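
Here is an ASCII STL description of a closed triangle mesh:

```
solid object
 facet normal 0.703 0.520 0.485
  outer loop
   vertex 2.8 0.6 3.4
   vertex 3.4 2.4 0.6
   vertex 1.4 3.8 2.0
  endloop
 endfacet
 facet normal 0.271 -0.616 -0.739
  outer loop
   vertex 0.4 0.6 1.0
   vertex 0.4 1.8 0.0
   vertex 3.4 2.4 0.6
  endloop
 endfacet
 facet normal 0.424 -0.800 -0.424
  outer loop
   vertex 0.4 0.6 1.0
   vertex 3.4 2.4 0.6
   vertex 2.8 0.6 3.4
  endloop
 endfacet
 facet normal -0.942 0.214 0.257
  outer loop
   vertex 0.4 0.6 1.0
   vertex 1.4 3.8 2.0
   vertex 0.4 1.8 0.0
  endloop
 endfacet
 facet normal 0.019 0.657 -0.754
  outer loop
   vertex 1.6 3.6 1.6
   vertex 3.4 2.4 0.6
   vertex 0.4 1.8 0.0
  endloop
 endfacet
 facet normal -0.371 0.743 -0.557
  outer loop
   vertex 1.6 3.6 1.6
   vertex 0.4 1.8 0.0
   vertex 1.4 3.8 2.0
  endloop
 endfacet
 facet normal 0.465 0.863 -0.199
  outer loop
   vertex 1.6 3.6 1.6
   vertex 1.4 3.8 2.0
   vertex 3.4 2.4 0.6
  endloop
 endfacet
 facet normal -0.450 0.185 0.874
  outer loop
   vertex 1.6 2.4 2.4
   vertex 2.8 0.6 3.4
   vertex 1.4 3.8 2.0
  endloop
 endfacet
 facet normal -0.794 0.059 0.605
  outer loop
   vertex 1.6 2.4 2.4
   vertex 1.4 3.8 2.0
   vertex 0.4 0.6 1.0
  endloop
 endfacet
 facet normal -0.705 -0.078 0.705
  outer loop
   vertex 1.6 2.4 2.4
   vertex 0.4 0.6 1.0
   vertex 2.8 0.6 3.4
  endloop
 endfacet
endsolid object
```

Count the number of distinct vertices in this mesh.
7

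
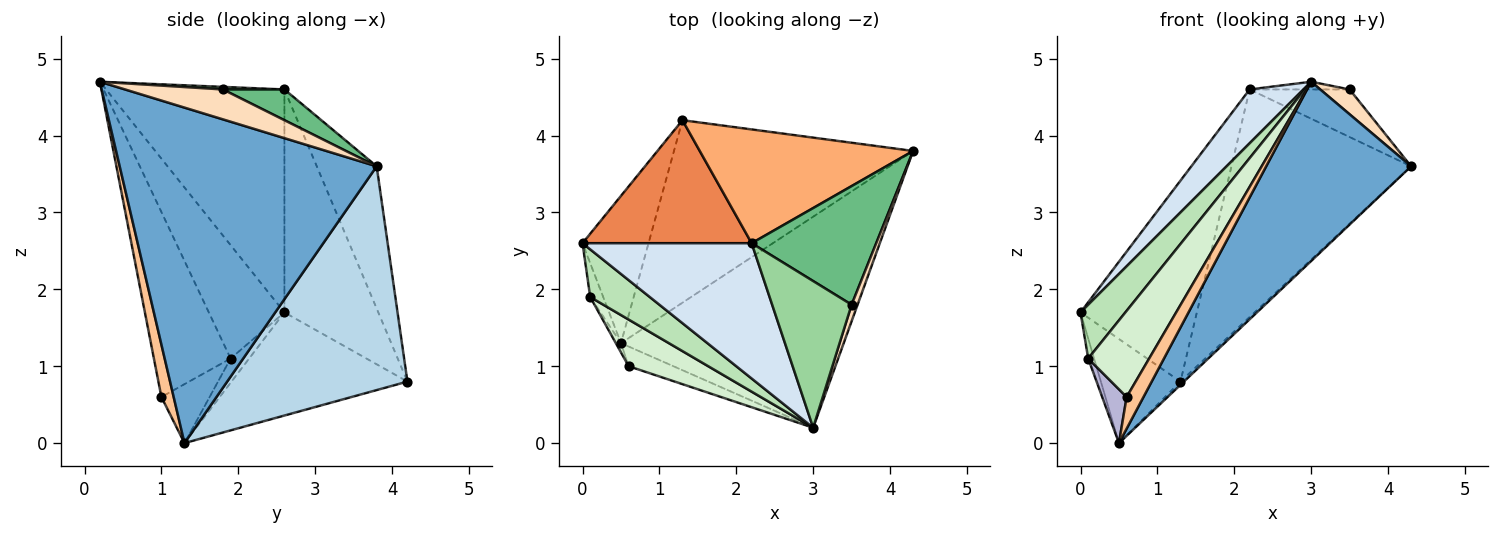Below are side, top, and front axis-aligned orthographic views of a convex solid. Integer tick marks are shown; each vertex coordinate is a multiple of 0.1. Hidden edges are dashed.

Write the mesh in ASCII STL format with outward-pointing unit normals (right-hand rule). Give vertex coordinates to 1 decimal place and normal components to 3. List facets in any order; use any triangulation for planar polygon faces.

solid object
 facet normal 0.754 -0.425 -0.501
  outer loop
   vertex 0.5 1.3 0.0
   vertex 4.3 3.8 3.6
   vertex 3.0 0.2 4.7
  endloop
 endfacet
 facet normal -0.787 0.356 -0.504
  outer loop
   vertex 1.3 4.2 0.8
   vertex 0.5 1.3 0.0
   vertex 0.0 2.6 1.7
  endloop
 endfacet
 facet normal 0.683 0.013 -0.730
  outer loop
   vertex 1.3 4.2 0.8
   vertex 4.3 3.8 3.6
   vertex 0.5 1.3 0.0
  endloop
 endfacet
 facet normal -0.775 -0.234 0.588
  outer loop
   vertex 2.2 2.6 4.6
   vertex 0.0 2.6 1.7
   vertex 3.0 0.2 4.7
  endloop
 endfacet
 facet normal -0.567 0.703 0.430
  outer loop
   vertex 2.2 2.6 4.6
   vertex 1.3 4.2 0.8
   vertex 0.0 2.6 1.7
  endloop
 endfacet
 facet normal -0.286 0.857 0.429
  outer loop
   vertex 2.2 2.6 4.6
   vertex 4.3 3.8 3.6
   vertex 1.3 4.2 0.8
  endloop
 endfacet
 facet normal 0.526 -0.722 -0.449
  outer loop
   vertex 0.6 1.0 0.6
   vertex 0.5 1.3 0.0
   vertex 3.0 0.2 4.7
  endloop
 endfacet
 facet normal 0.941 -0.282 0.188
  outer loop
   vertex 3.5 1.8 4.6
   vertex 3.0 0.2 4.7
   vertex 4.3 3.8 3.6
  endloop
 endfacet
 facet normal 0.223 0.363 0.905
  outer loop
   vertex 3.5 1.8 4.6
   vertex 4.3 3.8 3.6
   vertex 2.2 2.6 4.6
  endloop
 endfacet
 facet normal 0.032 0.052 0.998
  outer loop
   vertex 3.5 1.8 4.6
   vertex 2.2 2.6 4.6
   vertex 3.0 0.2 4.7
  endloop
 endfacet
 facet normal -0.784 -0.465 0.412
  outer loop
   vertex 0.1 1.9 1.1
   vertex 3.0 0.2 4.7
   vertex 0.0 2.6 1.7
  endloop
 endfacet
 facet normal -0.742 -0.590 0.319
  outer loop
   vertex 0.1 1.9 1.1
   vertex 0.6 1.0 0.6
   vertex 3.0 0.2 4.7
  endloop
 endfacet
 facet normal -0.849 0.269 -0.455
  outer loop
   vertex 0.1 1.9 1.1
   vertex 0.0 2.6 1.7
   vertex 0.5 1.3 0.0
  endloop
 endfacet
 facet normal -0.889 -0.451 -0.077
  outer loop
   vertex 0.1 1.9 1.1
   vertex 0.5 1.3 0.0
   vertex 0.6 1.0 0.6
  endloop
 endfacet
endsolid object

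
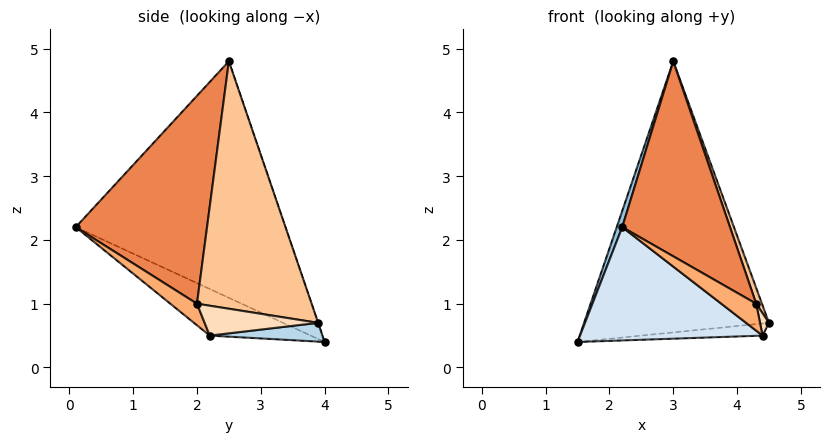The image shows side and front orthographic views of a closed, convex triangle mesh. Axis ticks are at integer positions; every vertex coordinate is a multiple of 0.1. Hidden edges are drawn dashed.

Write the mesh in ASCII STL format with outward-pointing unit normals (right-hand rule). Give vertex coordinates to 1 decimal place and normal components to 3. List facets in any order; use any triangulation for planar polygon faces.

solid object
 facet normal -0.001 0.946 0.323
  outer loop
   vertex 3.0 2.5 4.8
   vertex 4.5 3.9 0.7
   vertex 1.5 4.0 0.4
  endloop
 endfacet
 facet normal -0.949 -0.025 0.315
  outer loop
   vertex 3.0 2.5 4.8
   vertex 1.5 4.0 0.4
   vertex 2.2 0.1 2.2
  endloop
 endfacet
 facet normal 0.103 0.110 -0.989
  outer loop
   vertex 4.4 2.2 0.5
   vertex 1.5 4.0 0.4
   vertex 4.5 3.9 0.7
  endloop
 endfacet
 facet normal -0.245 -0.442 -0.863
  outer loop
   vertex 4.4 2.2 0.5
   vertex 2.2 0.1 2.2
   vertex 1.5 4.0 0.4
  endloop
 endfacet
 facet normal 0.730 -0.599 0.329
  outer loop
   vertex 4.3 2.0 1.0
   vertex 3.0 2.5 4.8
   vertex 2.2 0.1 2.2
  endloop
 endfacet
 facet normal 0.595 -0.780 -0.193
  outer loop
   vertex 4.3 2.0 1.0
   vertex 2.2 0.1 2.2
   vertex 4.4 2.2 0.5
  endloop
 endfacet
 facet normal 0.943 -0.047 0.329
  outer loop
   vertex 4.3 2.0 1.0
   vertex 4.5 3.9 0.7
   vertex 3.0 2.5 4.8
  endloop
 endfacet
 facet normal 0.983 -0.077 0.166
  outer loop
   vertex 4.3 2.0 1.0
   vertex 4.4 2.2 0.5
   vertex 4.5 3.9 0.7
  endloop
 endfacet
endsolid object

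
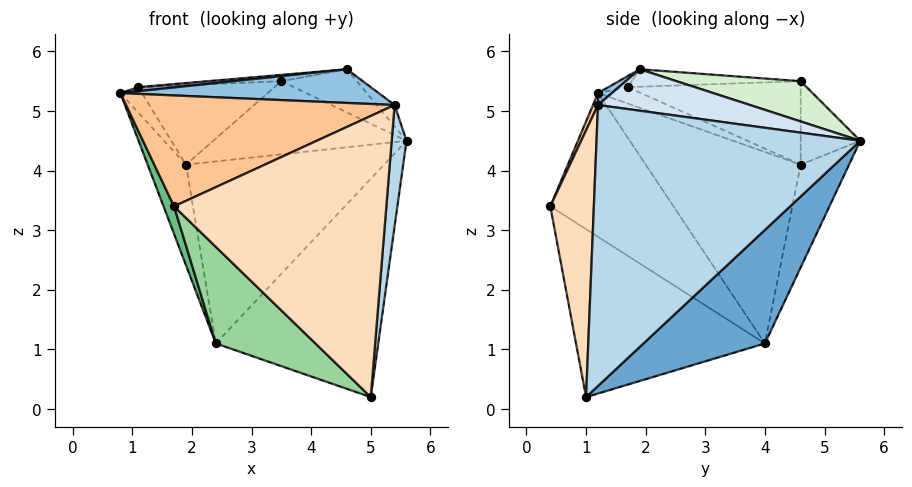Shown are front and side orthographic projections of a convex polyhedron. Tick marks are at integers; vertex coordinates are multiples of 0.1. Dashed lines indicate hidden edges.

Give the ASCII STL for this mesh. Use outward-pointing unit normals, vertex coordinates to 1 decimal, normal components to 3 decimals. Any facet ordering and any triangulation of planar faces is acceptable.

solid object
 facet normal 0.436 0.584 -0.685
  outer loop
   vertex 2.4 4.0 1.1
   vertex 5.6 5.6 4.5
   vertex 5.0 1.0 0.2
  endloop
 endfacet
 facet normal 0.034 -0.628 0.778
  outer loop
   vertex 5.4 1.2 5.1
   vertex 4.6 1.9 5.7
   vertex 0.8 1.2 5.3
  endloop
 endfacet
 facet normal 0.995 -0.056 -0.079
  outer loop
   vertex 5.4 1.2 5.1
   vertex 5.0 1.0 0.2
   vertex 5.6 5.6 4.5
  endloop
 endfacet
 facet normal 0.640 0.075 0.765
  outer loop
   vertex 5.4 1.2 5.1
   vertex 5.6 5.6 4.5
   vertex 4.6 1.9 5.7
  endloop
 endfacet
 facet normal -0.950 0.235 -0.205
  outer loop
   vertex 1.9 4.6 4.1
   vertex 2.4 4.0 1.1
   vertex 0.8 1.2 5.3
  endloop
 endfacet
 facet normal -0.231 0.946 -0.228
  outer loop
   vertex 1.9 4.6 4.1
   vertex 5.6 5.6 4.5
   vertex 2.4 4.0 1.1
  endloop
 endfacet
 facet normal 0.017 -0.919 0.395
  outer loop
   vertex 1.7 0.4 3.4
   vertex 5.4 1.2 5.1
   vertex 0.8 1.2 5.3
  endloop
 endfacet
 facet normal 0.201 -0.979 0.024
  outer loop
   vertex 1.7 0.4 3.4
   vertex 5.0 1.0 0.2
   vertex 5.4 1.2 5.1
  endloop
 endfacet
 facet normal -0.913 -0.078 -0.400
  outer loop
   vertex 1.7 0.4 3.4
   vertex 0.8 1.2 5.3
   vertex 2.4 4.0 1.1
  endloop
 endfacet
 facet normal -0.626 -0.330 -0.707
  outer loop
   vertex 1.7 0.4 3.4
   vertex 2.4 4.0 1.1
   vertex 5.0 1.0 0.2
  endloop
 endfacet
 facet normal -0.279 0.906 0.319
  outer loop
   vertex 3.5 4.6 5.5
   vertex 5.6 5.6 4.5
   vertex 1.9 4.6 4.1
  endloop
 endfacet
 facet normal 0.339 0.206 0.918
  outer loop
   vertex 3.5 4.6 5.5
   vertex 4.6 1.9 5.7
   vertex 5.6 5.6 4.5
  endloop
 endfacet
 facet normal -0.076 -0.152 0.986
  outer loop
   vertex 1.1 1.7 5.4
   vertex 0.8 1.2 5.3
   vertex 4.6 1.9 5.7
  endloop
 endfacet
 facet normal -0.087 0.038 0.995
  outer loop
   vertex 1.1 1.7 5.4
   vertex 4.6 1.9 5.7
   vertex 3.5 4.6 5.5
  endloop
 endfacet
 facet normal -0.816 0.408 0.408
  outer loop
   vertex 1.1 1.7 5.4
   vertex 1.9 4.6 4.1
   vertex 0.8 1.2 5.3
  endloop
 endfacet
 facet normal -0.584 0.461 0.668
  outer loop
   vertex 1.1 1.7 5.4
   vertex 3.5 4.6 5.5
   vertex 1.9 4.6 4.1
  endloop
 endfacet
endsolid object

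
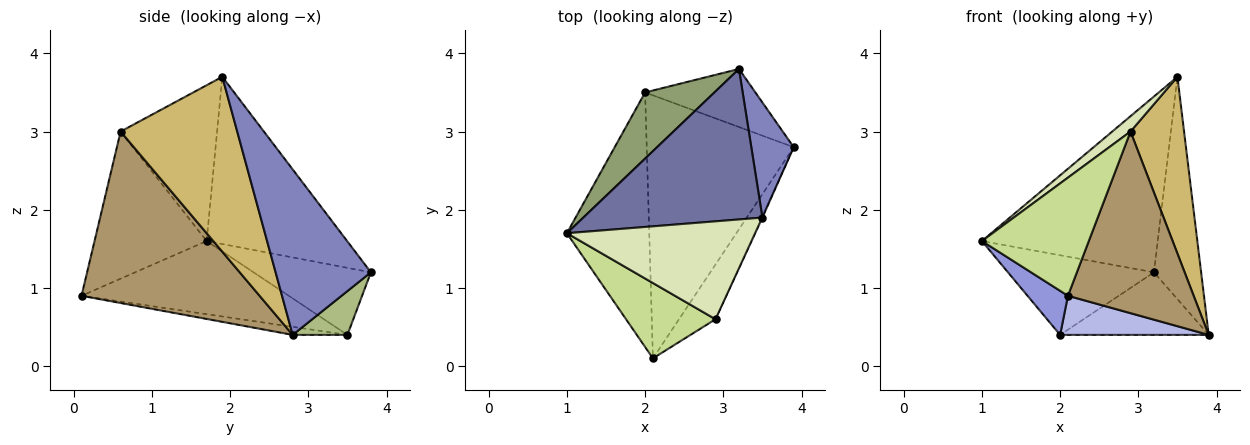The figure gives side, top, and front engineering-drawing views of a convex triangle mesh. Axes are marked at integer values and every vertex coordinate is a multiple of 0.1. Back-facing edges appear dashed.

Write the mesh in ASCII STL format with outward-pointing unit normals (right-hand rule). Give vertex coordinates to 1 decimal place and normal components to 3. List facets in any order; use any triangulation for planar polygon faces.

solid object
 facet normal -0.519 0.649 0.556
  outer loop
   vertex 3.2 3.8 1.2
   vertex 1.0 1.7 1.6
   vertex 3.5 1.9 3.7
  endloop
 endfacet
 facet normal 0.873 0.432 0.224
  outer loop
   vertex 3.2 3.8 1.2
   vertex 3.5 1.9 3.7
   vertex 3.9 2.8 0.4
  endloop
 endfacet
 facet normal -0.659 -0.128 -0.741
  outer loop
   vertex 2.0 3.5 0.4
   vertex 2.1 0.1 0.9
   vertex 1.0 1.7 1.6
  endloop
 endfacet
 facet normal -0.054 -0.147 -0.988
  outer loop
   vertex 2.0 3.5 0.4
   vertex 3.9 2.8 0.4
   vertex 2.1 0.1 0.9
  endloop
 endfacet
 facet normal -0.526 0.654 0.543
  outer loop
   vertex 2.0 3.5 0.4
   vertex 1.0 1.7 1.6
   vertex 3.2 3.8 1.2
  endloop
 endfacet
 facet normal 0.261 0.708 -0.657
  outer loop
   vertex 2.0 3.5 0.4
   vertex 3.2 3.8 1.2
   vertex 3.9 2.8 0.4
  endloop
 endfacet
 facet normal -0.662 -0.632 0.403
  outer loop
   vertex 2.9 0.6 3.0
   vertex 1.0 1.7 1.6
   vertex 2.1 0.1 0.9
  endloop
 endfacet
 facet normal -0.633 -0.120 0.765
  outer loop
   vertex 2.9 0.6 3.0
   vertex 3.5 1.9 3.7
   vertex 1.0 1.7 1.6
  endloop
 endfacet
 facet normal 0.805 -0.568 -0.171
  outer loop
   vertex 2.9 0.6 3.0
   vertex 2.1 0.1 0.9
   vertex 3.9 2.8 0.4
  endloop
 endfacet
 facet normal 0.909 -0.417 -0.004
  outer loop
   vertex 2.9 0.6 3.0
   vertex 3.9 2.8 0.4
   vertex 3.5 1.9 3.7
  endloop
 endfacet
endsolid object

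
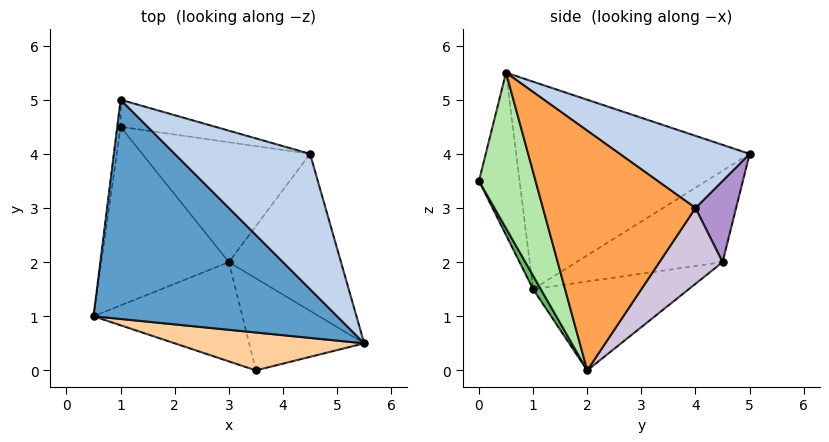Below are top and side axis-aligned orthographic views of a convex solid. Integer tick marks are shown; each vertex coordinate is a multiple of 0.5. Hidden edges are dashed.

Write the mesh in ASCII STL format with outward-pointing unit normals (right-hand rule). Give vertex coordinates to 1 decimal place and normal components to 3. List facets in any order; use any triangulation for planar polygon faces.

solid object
 facet normal -0.603 -0.367 0.708
  outer loop
   vertex 1.0 5.0 4.0
   vertex 0.5 1.0 1.5
   vertex 5.5 0.5 5.5
  endloop
 endfacet
 facet normal 0.374 0.607 0.701
  outer loop
   vertex 4.5 4.0 3.0
   vertex 1.0 5.0 4.0
   vertex 5.5 0.5 5.5
  endloop
 endfacet
 facet normal 0.905 -0.044 -0.423
  outer loop
   vertex 4.5 4.0 3.0
   vertex 5.5 0.5 5.5
   vertex 3.0 2.0 0.0
  endloop
 endfacet
 facet normal -0.597 -0.398 0.697
  outer loop
   vertex 3.5 0.0 3.5
   vertex 5.5 0.5 5.5
   vertex 0.5 1.0 1.5
  endloop
 endfacet
 facet normal 0.046 -0.865 -0.501
  outer loop
   vertex 3.5 0.0 3.5
   vertex 0.5 1.0 1.5
   vertex 3.0 2.0 0.0
  endloop
 endfacet
 facet normal 0.616 -0.643 -0.455
  outer loop
   vertex 3.5 0.0 3.5
   vertex 3.0 2.0 0.0
   vertex 5.5 0.5 5.5
  endloop
 endfacet
 facet normal -0.989 0.146 -0.037
  outer loop
   vertex 1.0 4.5 2.0
   vertex 0.5 1.0 1.5
   vertex 1.0 5.0 4.0
  endloop
 endfacet
 facet normal -0.561 0.195 -0.805
  outer loop
   vertex 1.0 4.5 2.0
   vertex 3.0 2.0 0.0
   vertex 0.5 1.0 1.5
  endloop
 endfacet
 facet normal 0.204 0.950 -0.237
  outer loop
   vertex 1.0 4.5 2.0
   vertex 1.0 5.0 4.0
   vertex 4.5 4.0 3.0
  endloop
 endfacet
 facet normal 0.283 0.727 -0.626
  outer loop
   vertex 1.0 4.5 2.0
   vertex 4.5 4.0 3.0
   vertex 3.0 2.0 0.0
  endloop
 endfacet
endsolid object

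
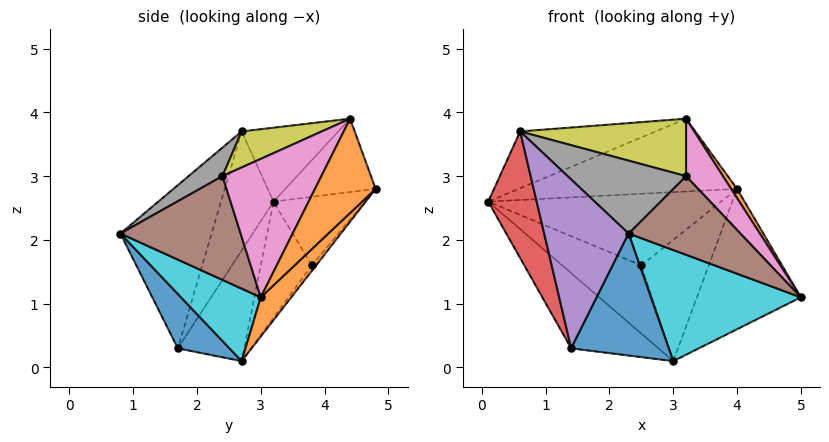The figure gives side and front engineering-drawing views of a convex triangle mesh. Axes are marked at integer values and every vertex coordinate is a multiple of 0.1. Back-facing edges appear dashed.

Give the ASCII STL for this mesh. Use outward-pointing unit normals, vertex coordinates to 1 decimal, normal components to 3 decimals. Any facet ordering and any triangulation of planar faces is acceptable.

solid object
 facet normal -0.381 0.923 0.058
  outer loop
   vertex 4.0 4.8 2.8
   vertex 0.1 3.2 2.6
   vertex 3.2 4.4 3.9
  endloop
 endfacet
 facet normal 0.820 -0.080 0.567
  outer loop
   vertex 4.0 4.8 2.8
   vertex 3.2 4.4 3.9
   vertex 5.0 3.0 1.1
  endloop
 endfacet
 facet normal -0.491 0.687 0.535
  outer loop
   vertex 0.6 2.7 3.7
   vertex 3.2 4.4 3.9
   vertex 0.1 3.2 2.6
  endloop
 endfacet
 facet normal -0.735 -0.677 0.026
  outer loop
   vertex 0.6 2.7 3.7
   vertex 0.1 3.2 2.6
   vertex 1.4 1.7 0.3
  endloop
 endfacet
 facet normal -0.733 -0.679 0.027
  outer loop
   vertex 0.6 2.7 3.7
   vertex 1.4 1.7 0.3
   vertex 2.3 0.8 2.1
  endloop
 endfacet
 facet normal 0.660 -0.614 0.432
  outer loop
   vertex 3.2 2.4 3.0
   vertex 2.3 0.8 2.1
   vertex 5.0 3.0 1.1
  endloop
 endfacet
 facet normal 0.740 -0.276 0.614
  outer loop
   vertex 3.2 2.4 3.0
   vertex 5.0 3.0 1.1
   vertex 3.2 4.4 3.9
  endloop
 endfacet
 facet normal 0.157 -0.550 0.820
  outer loop
   vertex 3.2 2.4 3.0
   vertex 0.6 2.7 3.7
   vertex 2.3 0.8 2.1
  endloop
 endfacet
 facet normal 0.194 -0.403 0.895
  outer loop
   vertex 3.2 2.4 3.0
   vertex 3.2 4.4 3.9
   vertex 0.6 2.7 3.7
  endloop
 endfacet
 facet normal 0.389 -0.732 -0.559
  outer loop
   vertex 3.0 2.7 0.1
   vertex 5.0 3.0 1.1
   vertex 2.3 0.8 2.1
  endloop
 endfacet
 facet normal 0.388 -0.732 -0.560
  outer loop
   vertex 3.0 2.7 0.1
   vertex 2.3 0.8 2.1
   vertex 1.4 1.7 0.3
  endloop
 endfacet
 facet normal 0.214 0.731 -0.648
  outer loop
   vertex 3.0 2.7 0.1
   vertex 4.0 4.8 2.8
   vertex 5.0 3.0 1.1
  endloop
 endfacet
 facet normal -0.459 0.603 -0.653
  outer loop
   vertex 3.0 2.7 0.1
   vertex 1.4 1.7 0.3
   vertex 0.1 3.2 2.6
  endloop
 endfacet
 facet normal -0.348 0.887 -0.304
  outer loop
   vertex 2.5 3.8 1.6
   vertex 0.1 3.2 2.6
   vertex 4.0 4.8 2.8
  endloop
 endfacet
 facet normal -0.424 0.657 -0.623
  outer loop
   vertex 2.5 3.8 1.6
   vertex 3.0 2.7 0.1
   vertex 0.1 3.2 2.6
  endloop
 endfacet
 facet normal -0.050 0.797 -0.601
  outer loop
   vertex 2.5 3.8 1.6
   vertex 4.0 4.8 2.8
   vertex 3.0 2.7 0.1
  endloop
 endfacet
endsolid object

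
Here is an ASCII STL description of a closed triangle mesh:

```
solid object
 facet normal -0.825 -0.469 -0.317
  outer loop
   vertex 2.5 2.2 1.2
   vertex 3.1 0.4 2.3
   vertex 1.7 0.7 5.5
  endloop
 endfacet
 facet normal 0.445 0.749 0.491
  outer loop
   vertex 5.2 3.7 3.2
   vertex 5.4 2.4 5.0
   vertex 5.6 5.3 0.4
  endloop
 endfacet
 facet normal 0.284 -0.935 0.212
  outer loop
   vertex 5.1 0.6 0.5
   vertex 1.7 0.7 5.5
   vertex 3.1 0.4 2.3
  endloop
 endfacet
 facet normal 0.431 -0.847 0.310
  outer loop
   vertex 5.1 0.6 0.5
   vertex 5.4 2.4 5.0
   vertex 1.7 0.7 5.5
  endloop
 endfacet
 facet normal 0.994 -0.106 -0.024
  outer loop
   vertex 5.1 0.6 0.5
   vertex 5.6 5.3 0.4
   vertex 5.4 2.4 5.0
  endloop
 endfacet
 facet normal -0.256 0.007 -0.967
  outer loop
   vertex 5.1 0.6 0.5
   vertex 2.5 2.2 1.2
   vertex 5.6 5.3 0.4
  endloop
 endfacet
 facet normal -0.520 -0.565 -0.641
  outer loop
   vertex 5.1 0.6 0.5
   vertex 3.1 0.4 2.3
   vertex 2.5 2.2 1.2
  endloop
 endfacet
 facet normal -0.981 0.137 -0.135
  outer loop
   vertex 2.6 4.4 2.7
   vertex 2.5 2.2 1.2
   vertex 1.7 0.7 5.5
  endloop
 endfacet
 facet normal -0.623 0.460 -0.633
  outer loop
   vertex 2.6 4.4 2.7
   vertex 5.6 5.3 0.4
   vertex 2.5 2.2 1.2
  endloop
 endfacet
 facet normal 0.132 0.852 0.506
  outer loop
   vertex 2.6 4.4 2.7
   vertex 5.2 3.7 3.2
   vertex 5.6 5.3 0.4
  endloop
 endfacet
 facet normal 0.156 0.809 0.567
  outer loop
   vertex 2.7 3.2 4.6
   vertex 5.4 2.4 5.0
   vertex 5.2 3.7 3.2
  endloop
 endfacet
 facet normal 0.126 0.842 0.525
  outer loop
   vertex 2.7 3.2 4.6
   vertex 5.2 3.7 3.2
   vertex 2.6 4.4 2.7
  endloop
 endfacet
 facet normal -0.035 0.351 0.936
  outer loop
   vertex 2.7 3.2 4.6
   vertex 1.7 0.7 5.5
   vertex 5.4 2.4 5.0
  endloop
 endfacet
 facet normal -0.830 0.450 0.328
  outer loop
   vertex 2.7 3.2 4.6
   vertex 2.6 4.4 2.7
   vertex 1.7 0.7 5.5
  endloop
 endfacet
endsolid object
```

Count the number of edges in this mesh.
21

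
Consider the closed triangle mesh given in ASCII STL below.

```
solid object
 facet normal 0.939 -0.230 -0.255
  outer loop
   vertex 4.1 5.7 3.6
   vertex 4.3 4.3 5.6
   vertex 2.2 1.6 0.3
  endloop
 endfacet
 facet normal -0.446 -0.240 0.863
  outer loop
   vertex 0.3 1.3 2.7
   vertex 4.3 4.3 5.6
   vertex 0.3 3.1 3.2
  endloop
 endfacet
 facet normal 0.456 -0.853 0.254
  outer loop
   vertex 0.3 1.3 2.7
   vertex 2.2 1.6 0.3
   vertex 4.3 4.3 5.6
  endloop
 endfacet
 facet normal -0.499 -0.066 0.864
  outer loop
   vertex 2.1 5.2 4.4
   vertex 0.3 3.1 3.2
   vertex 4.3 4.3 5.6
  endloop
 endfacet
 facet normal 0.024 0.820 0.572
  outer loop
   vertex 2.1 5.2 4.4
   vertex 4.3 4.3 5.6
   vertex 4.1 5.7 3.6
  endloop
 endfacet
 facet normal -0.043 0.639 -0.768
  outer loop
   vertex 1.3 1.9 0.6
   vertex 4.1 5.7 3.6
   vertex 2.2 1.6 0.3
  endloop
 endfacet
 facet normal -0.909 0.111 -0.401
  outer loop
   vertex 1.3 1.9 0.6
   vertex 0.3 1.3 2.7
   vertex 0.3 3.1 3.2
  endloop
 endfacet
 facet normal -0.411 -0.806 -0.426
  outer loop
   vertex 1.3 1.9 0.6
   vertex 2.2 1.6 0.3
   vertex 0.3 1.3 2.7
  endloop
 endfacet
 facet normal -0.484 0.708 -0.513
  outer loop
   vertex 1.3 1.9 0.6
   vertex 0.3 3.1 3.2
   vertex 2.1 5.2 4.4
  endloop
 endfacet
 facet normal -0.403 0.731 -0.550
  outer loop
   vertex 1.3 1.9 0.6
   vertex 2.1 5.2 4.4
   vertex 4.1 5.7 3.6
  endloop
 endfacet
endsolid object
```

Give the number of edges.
15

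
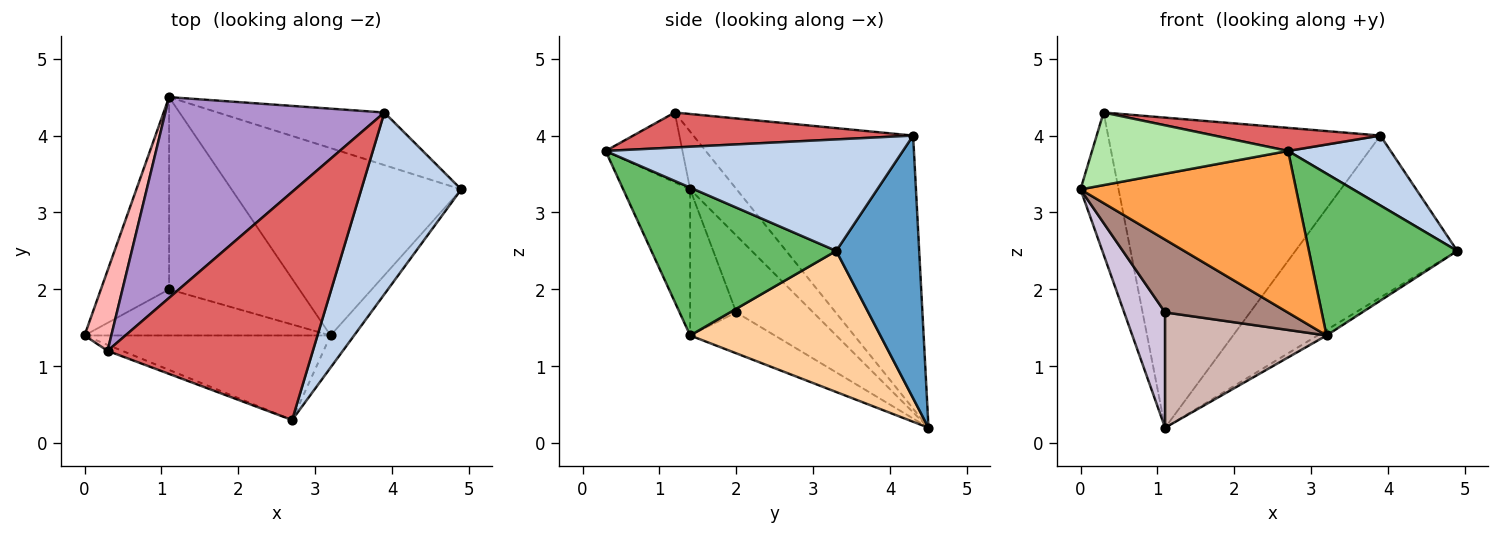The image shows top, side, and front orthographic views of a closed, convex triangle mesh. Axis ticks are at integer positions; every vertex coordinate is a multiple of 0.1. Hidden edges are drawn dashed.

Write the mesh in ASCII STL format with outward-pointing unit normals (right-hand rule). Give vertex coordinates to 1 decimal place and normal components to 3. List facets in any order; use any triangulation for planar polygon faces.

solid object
 facet normal 0.438 0.855 -0.278
  outer loop
   vertex 3.9 4.3 4.0
   vertex 4.9 3.3 2.5
   vertex 1.1 4.5 0.2
  endloop
 endfacet
 facet normal 0.721 -0.249 0.647
  outer loop
   vertex 3.9 4.3 4.0
   vertex 2.7 0.3 3.8
   vertex 4.9 3.3 2.5
  endloop
 endfacet
 facet normal -0.265 -0.854 -0.447
  outer loop
   vertex 3.2 1.4 1.4
   vertex 2.7 0.3 3.8
   vertex 0.0 1.4 3.3
  endloop
 endfacet
 facet normal 0.523 0.025 -0.852
  outer loop
   vertex 3.2 1.4 1.4
   vertex 1.1 4.5 0.2
   vertex 4.9 3.3 2.5
  endloop
 endfacet
 facet normal 0.774 -0.621 -0.123
  outer loop
   vertex 3.2 1.4 1.4
   vertex 4.9 3.3 2.5
   vertex 2.7 0.3 3.8
  endloop
 endfacet
 facet normal -0.364 -0.928 -0.076
  outer loop
   vertex 0.3 1.2 4.3
   vertex 0.0 1.4 3.3
   vertex 2.7 0.3 3.8
  endloop
 endfacet
 facet normal 0.167 -0.099 0.981
  outer loop
   vertex 0.3 1.2 4.3
   vertex 2.7 0.3 3.8
   vertex 3.9 4.3 4.0
  endloop
 endfacet
 facet normal -0.728 0.596 0.338
  outer loop
   vertex 0.3 1.2 4.3
   vertex 1.1 4.5 0.2
   vertex 0.0 1.4 3.3
  endloop
 endfacet
 facet normal -0.561 0.695 0.450
  outer loop
   vertex 0.3 1.2 4.3
   vertex 3.9 4.3 4.0
   vertex 1.1 4.5 0.2
  endloop
 endfacet
 facet normal -0.695 -0.370 -0.617
  outer loop
   vertex 1.1 2.0 1.7
   vertex 0.0 1.4 3.3
   vertex 1.1 4.5 0.2
  endloop
 endfacet
 facet normal -0.303 -0.805 -0.510
  outer loop
   vertex 1.1 2.0 1.7
   vertex 3.2 1.4 1.4
   vertex 0.0 1.4 3.3
  endloop
 endfacet
 facet normal -0.260 -0.497 -0.828
  outer loop
   vertex 1.1 2.0 1.7
   vertex 1.1 4.5 0.2
   vertex 3.2 1.4 1.4
  endloop
 endfacet
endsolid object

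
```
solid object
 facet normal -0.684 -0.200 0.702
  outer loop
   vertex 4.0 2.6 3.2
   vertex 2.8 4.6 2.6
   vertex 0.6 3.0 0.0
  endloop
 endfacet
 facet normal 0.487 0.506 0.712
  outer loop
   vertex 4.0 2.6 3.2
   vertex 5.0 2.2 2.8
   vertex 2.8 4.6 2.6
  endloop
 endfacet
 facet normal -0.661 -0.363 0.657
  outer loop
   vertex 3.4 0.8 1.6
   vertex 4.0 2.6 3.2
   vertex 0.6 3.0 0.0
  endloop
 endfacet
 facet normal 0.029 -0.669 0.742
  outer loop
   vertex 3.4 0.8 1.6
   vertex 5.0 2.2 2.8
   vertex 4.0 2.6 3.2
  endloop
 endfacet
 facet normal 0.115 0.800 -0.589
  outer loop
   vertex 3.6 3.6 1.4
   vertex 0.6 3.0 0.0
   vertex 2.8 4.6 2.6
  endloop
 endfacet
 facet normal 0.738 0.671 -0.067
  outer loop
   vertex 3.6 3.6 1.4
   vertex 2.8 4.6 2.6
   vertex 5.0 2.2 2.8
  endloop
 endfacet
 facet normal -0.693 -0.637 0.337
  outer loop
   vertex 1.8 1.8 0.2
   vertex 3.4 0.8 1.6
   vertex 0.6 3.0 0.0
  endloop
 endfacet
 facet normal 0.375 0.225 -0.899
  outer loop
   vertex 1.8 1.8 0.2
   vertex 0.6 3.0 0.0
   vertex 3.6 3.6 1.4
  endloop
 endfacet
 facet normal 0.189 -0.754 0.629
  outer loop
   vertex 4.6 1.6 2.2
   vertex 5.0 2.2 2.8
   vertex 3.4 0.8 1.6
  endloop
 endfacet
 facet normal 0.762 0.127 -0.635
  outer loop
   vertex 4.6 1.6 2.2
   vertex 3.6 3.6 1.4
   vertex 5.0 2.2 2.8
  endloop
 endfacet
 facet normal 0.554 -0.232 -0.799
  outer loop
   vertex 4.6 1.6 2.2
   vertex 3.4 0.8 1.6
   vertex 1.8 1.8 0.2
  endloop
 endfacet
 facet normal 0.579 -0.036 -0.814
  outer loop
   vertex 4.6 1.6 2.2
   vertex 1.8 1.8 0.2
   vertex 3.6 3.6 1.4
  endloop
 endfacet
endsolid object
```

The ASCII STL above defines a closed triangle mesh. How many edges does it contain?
18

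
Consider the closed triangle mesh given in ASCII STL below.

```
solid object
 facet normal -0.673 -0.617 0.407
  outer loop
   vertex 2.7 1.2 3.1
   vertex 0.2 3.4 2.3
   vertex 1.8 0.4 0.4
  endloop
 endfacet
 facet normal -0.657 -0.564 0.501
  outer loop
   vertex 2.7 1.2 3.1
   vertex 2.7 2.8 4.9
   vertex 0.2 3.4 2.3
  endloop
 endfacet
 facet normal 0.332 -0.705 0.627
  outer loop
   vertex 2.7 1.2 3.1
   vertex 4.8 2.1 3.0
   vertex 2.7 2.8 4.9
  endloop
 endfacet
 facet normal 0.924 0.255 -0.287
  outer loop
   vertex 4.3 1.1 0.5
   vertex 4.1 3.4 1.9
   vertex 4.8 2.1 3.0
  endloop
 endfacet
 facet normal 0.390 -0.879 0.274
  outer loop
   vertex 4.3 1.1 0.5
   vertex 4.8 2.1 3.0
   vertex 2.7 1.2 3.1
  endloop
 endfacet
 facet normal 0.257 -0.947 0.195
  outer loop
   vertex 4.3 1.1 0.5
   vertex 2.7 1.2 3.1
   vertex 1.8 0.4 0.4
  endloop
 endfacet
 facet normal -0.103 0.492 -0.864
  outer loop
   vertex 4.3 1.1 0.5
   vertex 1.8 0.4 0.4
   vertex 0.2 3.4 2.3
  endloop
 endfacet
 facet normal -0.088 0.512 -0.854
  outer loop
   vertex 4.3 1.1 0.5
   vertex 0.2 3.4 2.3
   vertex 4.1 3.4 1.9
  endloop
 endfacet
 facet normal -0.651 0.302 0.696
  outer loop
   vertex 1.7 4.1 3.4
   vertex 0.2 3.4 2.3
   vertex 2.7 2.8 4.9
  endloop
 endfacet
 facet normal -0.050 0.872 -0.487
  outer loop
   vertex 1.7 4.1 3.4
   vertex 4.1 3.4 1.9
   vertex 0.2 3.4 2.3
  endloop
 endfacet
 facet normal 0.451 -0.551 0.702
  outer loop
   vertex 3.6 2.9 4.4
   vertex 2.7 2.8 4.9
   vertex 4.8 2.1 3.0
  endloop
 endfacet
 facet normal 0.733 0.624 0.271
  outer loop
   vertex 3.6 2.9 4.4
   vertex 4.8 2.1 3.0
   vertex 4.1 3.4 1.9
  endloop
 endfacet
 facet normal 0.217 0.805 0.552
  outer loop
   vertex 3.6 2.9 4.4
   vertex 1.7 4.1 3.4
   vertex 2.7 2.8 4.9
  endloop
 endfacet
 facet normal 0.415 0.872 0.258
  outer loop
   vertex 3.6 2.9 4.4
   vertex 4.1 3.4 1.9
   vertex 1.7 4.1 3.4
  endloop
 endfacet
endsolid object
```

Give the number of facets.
14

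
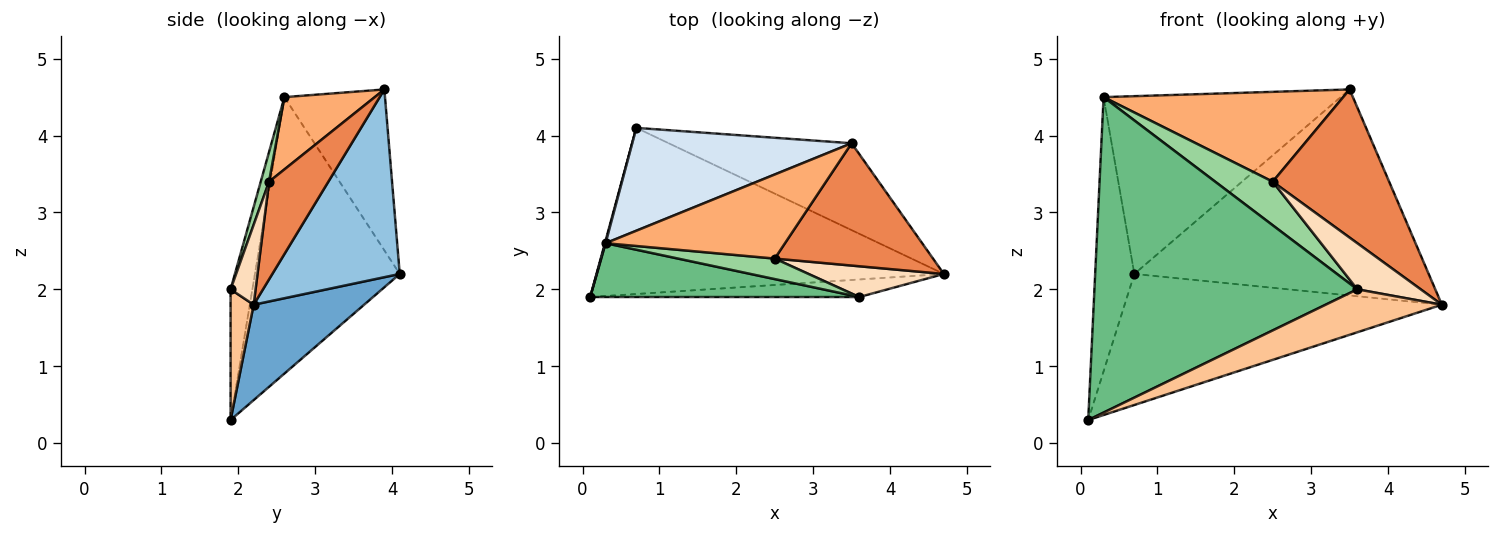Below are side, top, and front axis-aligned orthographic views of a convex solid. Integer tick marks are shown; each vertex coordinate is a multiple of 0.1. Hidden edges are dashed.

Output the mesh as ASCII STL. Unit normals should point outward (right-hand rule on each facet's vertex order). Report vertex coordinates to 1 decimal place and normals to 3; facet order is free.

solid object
 facet normal 0.211 0.605 -0.768
  outer loop
   vertex 0.7 4.1 2.2
   vertex 4.7 2.2 1.8
   vertex 0.1 1.9 0.3
  endloop
 endfacet
 facet normal 0.370 0.856 -0.361
  outer loop
   vertex 3.5 3.9 4.6
   vertex 4.7 2.2 1.8
   vertex 0.7 4.1 2.2
  endloop
 endfacet
 facet normal -0.965 0.261 0.002
  outer loop
   vertex 0.3 2.6 4.5
   vertex 0.7 4.1 2.2
   vertex 0.1 1.9 0.3
  endloop
 endfacet
 facet normal -0.345 0.813 0.470
  outer loop
   vertex 0.3 2.6 4.5
   vertex 3.5 3.9 4.6
   vertex 0.7 4.1 2.2
  endloop
 endfacet
 facet normal 0.366 -0.718 0.593
  outer loop
   vertex 2.5 2.4 3.4
   vertex 4.7 2.2 1.8
   vertex 3.5 3.9 4.6
  endloop
 endfacet
 facet normal 0.265 -0.704 0.659
  outer loop
   vertex 2.5 2.4 3.4
   vertex 3.5 3.9 4.6
   vertex 0.3 2.6 4.5
  endloop
 endfacet
 facet normal 0.181 -0.910 -0.372
  outer loop
   vertex 3.6 1.9 2.0
   vertex 0.1 1.9 0.3
   vertex 4.7 2.2 1.8
  endloop
 endfacet
 facet normal 0.311 -0.791 0.527
  outer loop
   vertex 3.6 1.9 2.0
   vertex 4.7 2.2 1.8
   vertex 2.5 2.4 3.4
  endloop
 endfacet
 facet normal -0.081 -0.982 0.168
  outer loop
   vertex 3.6 1.9 2.0
   vertex 0.3 2.6 4.5
   vertex 0.1 1.9 0.3
  endloop
 endfacet
 facet normal 0.130 -0.897 0.422
  outer loop
   vertex 3.6 1.9 2.0
   vertex 2.5 2.4 3.4
   vertex 0.3 2.6 4.5
  endloop
 endfacet
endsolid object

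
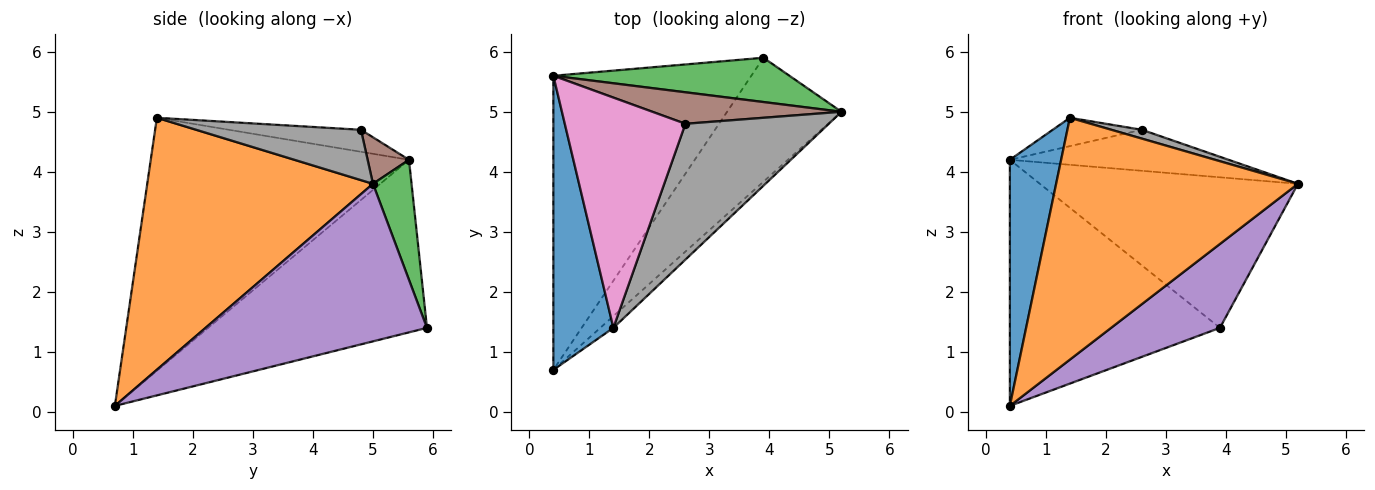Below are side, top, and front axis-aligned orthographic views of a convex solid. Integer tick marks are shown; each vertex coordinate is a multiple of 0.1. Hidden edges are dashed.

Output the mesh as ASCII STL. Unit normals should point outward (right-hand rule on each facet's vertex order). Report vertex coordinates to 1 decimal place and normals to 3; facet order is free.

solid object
 facet normal -0.955 -0.190 0.227
  outer loop
   vertex 1.4 1.4 4.9
   vertex 0.4 5.6 4.2
   vertex 0.4 0.7 0.1
  endloop
 endfacet
 facet normal 0.682 -0.731 -0.036
  outer loop
   vertex 1.4 1.4 4.9
   vertex 0.4 0.7 0.1
   vertex 5.2 5.0 3.8
  endloop
 endfacet
 facet normal 0.142 0.950 0.279
  outer loop
   vertex 3.9 5.9 1.4
   vertex 0.4 5.6 4.2
   vertex 5.2 5.0 3.8
  endloop
 endfacet
 facet normal -0.556 0.533 -0.638
  outer loop
   vertex 3.9 5.9 1.4
   vertex 0.4 0.7 0.1
   vertex 0.4 5.6 4.2
  endloop
 endfacet
 facet normal 0.752 -0.370 -0.546
  outer loop
   vertex 3.9 5.9 1.4
   vertex 5.2 5.0 3.8
   vertex 0.4 0.7 0.1
  endloop
 endfacet
 facet normal 0.148 0.784 0.603
  outer loop
   vertex 2.6 4.8 4.7
   vertex 5.2 5.0 3.8
   vertex 0.4 5.6 4.2
  endloop
 endfacet
 facet normal -0.178 0.120 0.977
  outer loop
   vertex 2.6 4.8 4.7
   vertex 0.4 5.6 4.2
   vertex 1.4 1.4 4.9
  endloop
 endfacet
 facet normal 0.331 -0.061 0.942
  outer loop
   vertex 2.6 4.8 4.7
   vertex 1.4 1.4 4.9
   vertex 5.2 5.0 3.8
  endloop
 endfacet
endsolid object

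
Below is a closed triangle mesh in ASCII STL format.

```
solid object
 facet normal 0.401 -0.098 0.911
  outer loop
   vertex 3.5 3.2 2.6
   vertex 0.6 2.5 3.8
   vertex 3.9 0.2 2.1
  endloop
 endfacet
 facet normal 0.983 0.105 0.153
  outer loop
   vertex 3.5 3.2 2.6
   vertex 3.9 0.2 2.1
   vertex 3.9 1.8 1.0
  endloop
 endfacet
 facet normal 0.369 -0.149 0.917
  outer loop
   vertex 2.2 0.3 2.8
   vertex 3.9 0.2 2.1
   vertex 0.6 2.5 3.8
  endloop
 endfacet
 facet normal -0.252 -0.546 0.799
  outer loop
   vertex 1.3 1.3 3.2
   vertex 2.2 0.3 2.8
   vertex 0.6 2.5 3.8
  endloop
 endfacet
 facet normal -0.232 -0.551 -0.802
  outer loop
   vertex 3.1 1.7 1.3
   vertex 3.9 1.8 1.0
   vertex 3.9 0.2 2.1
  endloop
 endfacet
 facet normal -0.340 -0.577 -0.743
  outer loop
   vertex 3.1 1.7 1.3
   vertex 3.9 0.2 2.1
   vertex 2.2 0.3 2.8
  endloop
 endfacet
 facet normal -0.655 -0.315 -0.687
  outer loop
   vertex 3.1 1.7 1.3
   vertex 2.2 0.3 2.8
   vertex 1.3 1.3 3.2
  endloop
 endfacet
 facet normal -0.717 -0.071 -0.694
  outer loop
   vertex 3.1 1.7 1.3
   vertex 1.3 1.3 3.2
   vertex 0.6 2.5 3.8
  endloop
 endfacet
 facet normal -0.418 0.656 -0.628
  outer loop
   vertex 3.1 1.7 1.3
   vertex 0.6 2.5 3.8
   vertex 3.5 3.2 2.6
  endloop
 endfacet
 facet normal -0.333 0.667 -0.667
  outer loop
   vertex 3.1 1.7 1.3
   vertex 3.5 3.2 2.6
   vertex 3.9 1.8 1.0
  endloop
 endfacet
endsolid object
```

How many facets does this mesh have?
10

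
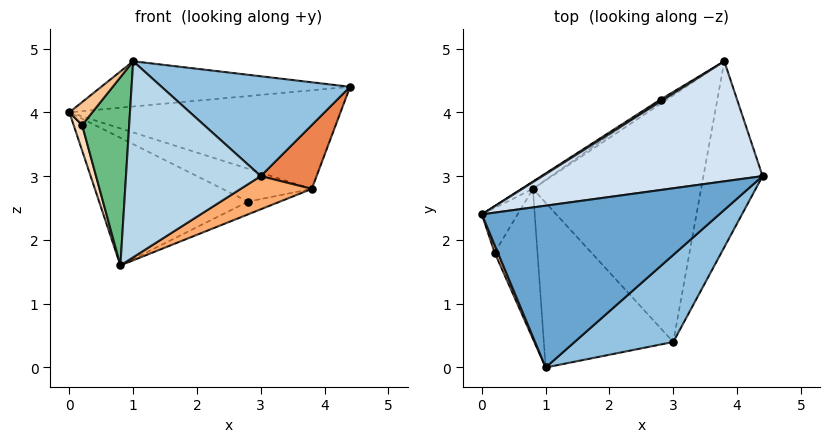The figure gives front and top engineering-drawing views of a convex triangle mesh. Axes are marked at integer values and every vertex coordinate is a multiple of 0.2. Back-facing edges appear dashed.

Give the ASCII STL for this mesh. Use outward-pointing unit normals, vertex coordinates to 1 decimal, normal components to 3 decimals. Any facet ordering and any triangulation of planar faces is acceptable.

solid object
 facet normal -0.123 0.267 0.956
  outer loop
   vertex 1.0 0.0 4.8
   vertex 4.4 3.0 4.4
   vertex 0.0 2.4 4.0
  endloop
 endfacet
 facet normal 0.596 -0.605 0.528
  outer loop
   vertex 3.0 0.4 3.0
   vertex 4.4 3.0 4.4
   vertex 1.0 0.0 4.8
  endloop
 endfacet
 facet normal -0.392 -0.704 -0.592
  outer loop
   vertex 3.0 0.4 3.0
   vertex 1.0 0.0 4.8
   vertex 0.8 2.8 1.6
  endloop
 endfacet
 facet normal -0.155 0.627 0.763
  outer loop
   vertex 3.8 4.8 2.8
   vertex 0.0 2.4 4.0
   vertex 4.4 3.0 4.4
  endloop
 endfacet
 facet normal 0.840 -0.176 -0.513
  outer loop
   vertex 3.8 4.8 2.8
   vertex 4.4 3.0 4.4
   vertex 3.0 0.4 3.0
  endloop
 endfacet
 facet normal 0.437 -0.120 -0.892
  outer loop
   vertex 3.8 4.8 2.8
   vertex 3.0 0.4 3.0
   vertex 0.8 2.8 1.6
  endloop
 endfacet
 facet normal -0.930 -0.349 0.116
  outer loop
   vertex 0.2 1.8 3.8
   vertex 1.0 0.0 4.8
   vertex 0.0 2.4 4.0
  endloop
 endfacet
 facet normal -0.921 -0.194 -0.339
  outer loop
   vertex 0.2 1.8 3.8
   vertex 0.0 2.4 4.0
   vertex 0.8 2.8 1.6
  endloop
 endfacet
 facet normal -0.700 -0.558 -0.445
  outer loop
   vertex 0.2 1.8 3.8
   vertex 0.8 2.8 1.6
   vertex 1.0 0.0 4.8
  endloop
 endfacet
 facet normal -0.557 0.829 -0.047
  outer loop
   vertex 2.8 4.2 2.6
   vertex 0.8 2.8 1.6
   vertex 0.0 2.4 4.0
  endloop
 endfacet
 facet normal -0.521 0.852 0.052
  outer loop
   vertex 2.8 4.2 2.6
   vertex 0.0 2.4 4.0
   vertex 3.8 4.8 2.8
  endloop
 endfacet
 facet normal -0.451 0.846 -0.282
  outer loop
   vertex 2.8 4.2 2.6
   vertex 3.8 4.8 2.8
   vertex 0.8 2.8 1.6
  endloop
 endfacet
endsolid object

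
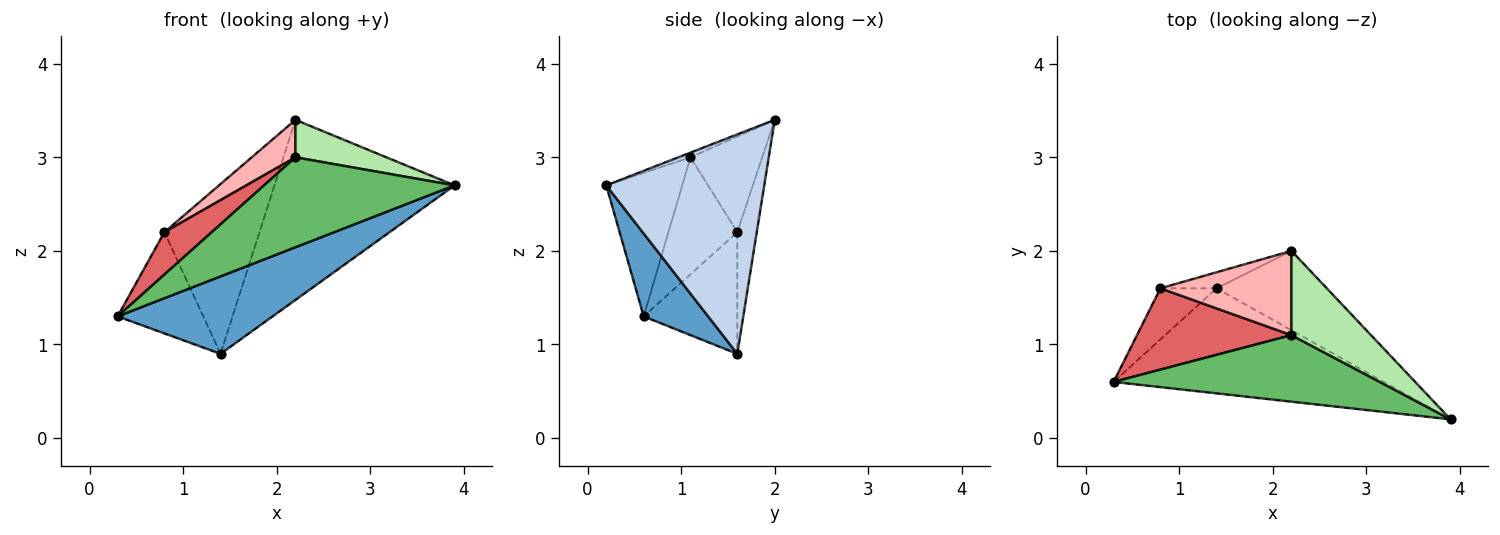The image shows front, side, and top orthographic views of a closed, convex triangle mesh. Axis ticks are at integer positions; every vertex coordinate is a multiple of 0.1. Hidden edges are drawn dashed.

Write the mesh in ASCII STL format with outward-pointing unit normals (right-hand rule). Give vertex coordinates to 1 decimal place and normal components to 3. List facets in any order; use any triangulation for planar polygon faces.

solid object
 facet normal 0.240 -0.576 -0.781
  outer loop
   vertex 1.4 1.6 0.9
   vertex 3.9 0.2 2.7
   vertex 0.3 0.6 1.3
  endloop
 endfacet
 facet normal 0.626 0.714 -0.315
  outer loop
   vertex 1.4 1.6 0.9
   vertex 2.2 2.0 3.4
   vertex 3.9 0.2 2.7
  endloop
 endfacet
 facet normal -0.698 0.639 -0.322
  outer loop
   vertex 0.8 1.6 2.2
   vertex 1.4 1.6 0.9
   vertex 0.3 0.6 1.3
  endloop
 endfacet
 facet normal -0.200 0.976 -0.092
  outer loop
   vertex 0.8 1.6 2.2
   vertex 2.2 2.0 3.4
   vertex 1.4 1.6 0.9
  endloop
 endfacet
 facet normal -0.305 -0.766 0.566
  outer loop
   vertex 2.2 1.1 3.0
   vertex 0.3 0.6 1.3
   vertex 3.9 0.2 2.7
  endloop
 endfacet
 facet normal -0.054 -0.406 0.912
  outer loop
   vertex 2.2 1.1 3.0
   vertex 3.9 0.2 2.7
   vertex 2.2 2.0 3.4
  endloop
 endfacet
 facet normal -0.558 -0.384 0.736
  outer loop
   vertex 2.2 1.1 3.0
   vertex 0.8 1.6 2.2
   vertex 0.3 0.6 1.3
  endloop
 endfacet
 facet normal -0.555 -0.338 0.760
  outer loop
   vertex 2.2 1.1 3.0
   vertex 2.2 2.0 3.4
   vertex 0.8 1.6 2.2
  endloop
 endfacet
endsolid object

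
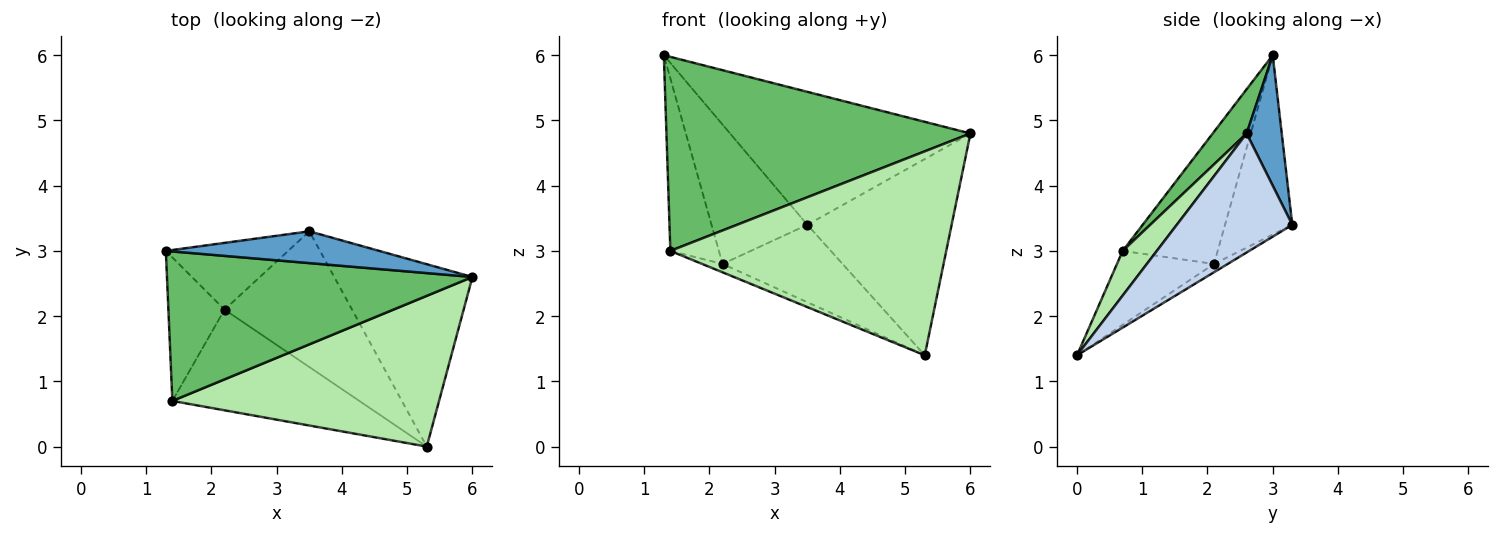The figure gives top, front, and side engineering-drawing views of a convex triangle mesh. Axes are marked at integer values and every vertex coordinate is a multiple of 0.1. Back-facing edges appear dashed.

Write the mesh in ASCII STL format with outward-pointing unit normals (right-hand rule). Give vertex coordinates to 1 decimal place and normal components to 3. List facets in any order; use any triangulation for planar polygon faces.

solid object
 facet normal 0.141 0.963 0.230
  outer loop
   vertex 3.5 3.3 3.4
   vertex 1.3 3.0 6.0
   vertex 6.0 2.6 4.8
  endloop
 endfacet
 facet normal 0.506 0.632 -0.587
  outer loop
   vertex 3.5 3.3 3.4
   vertex 6.0 2.6 4.8
   vertex 5.3 0.0 1.4
  endloop
 endfacet
 facet normal -0.535 0.762 -0.365
  outer loop
   vertex 2.2 2.1 2.8
   vertex 1.3 3.0 6.0
   vertex 3.5 3.3 3.4
  endloop
 endfacet
 facet normal -0.056 0.495 -0.867
  outer loop
   vertex 2.2 2.1 2.8
   vertex 3.5 3.3 3.4
   vertex 5.3 0.0 1.4
  endloop
 endfacet
 facet normal 0.088 -0.789 0.608
  outer loop
   vertex 1.4 0.7 3.0
   vertex 6.0 2.6 4.8
   vertex 1.3 3.0 6.0
  endloop
 endfacet
 facet normal 0.099 -0.800 0.592
  outer loop
   vertex 1.4 0.7 3.0
   vertex 5.3 0.0 1.4
   vertex 6.0 2.6 4.8
  endloop
 endfacet
 facet normal -0.833 0.425 -0.354
  outer loop
   vertex 1.4 0.7 3.0
   vertex 1.3 3.0 6.0
   vertex 2.2 2.1 2.8
  endloop
 endfacet
 facet normal -0.367 0.077 -0.927
  outer loop
   vertex 1.4 0.7 3.0
   vertex 2.2 2.1 2.8
   vertex 5.3 0.0 1.4
  endloop
 endfacet
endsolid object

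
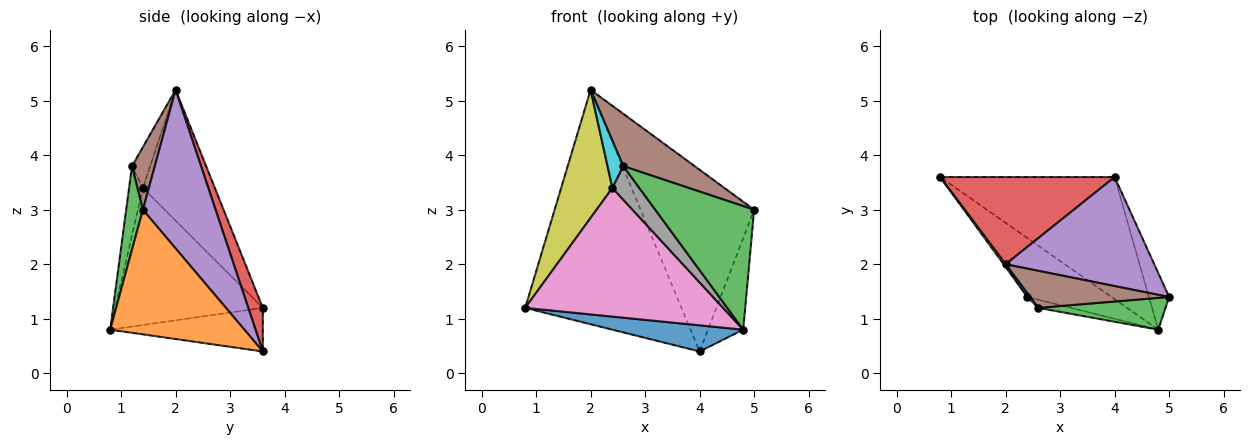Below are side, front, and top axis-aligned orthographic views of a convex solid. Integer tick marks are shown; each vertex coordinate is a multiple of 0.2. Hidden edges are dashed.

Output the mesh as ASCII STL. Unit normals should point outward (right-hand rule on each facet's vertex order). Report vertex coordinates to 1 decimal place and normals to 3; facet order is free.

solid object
 facet normal -0.237 -0.204 -0.950
  outer loop
   vertex 4.8 0.8 0.8
   vertex 0.8 3.6 1.2
   vertex 4.0 3.6 0.4
  endloop
 endfacet
 facet normal 0.956 0.251 -0.155
  outer loop
   vertex 4.8 0.8 0.8
   vertex 4.0 3.6 0.4
   vertex 5.0 1.4 3.0
  endloop
 endfacet
 facet normal 0.162 -0.956 0.246
  outer loop
   vertex 2.6 1.2 3.8
   vertex 4.8 0.8 0.8
   vertex 5.0 1.4 3.0
  endloop
 endfacet
 facet normal 0.087 0.934 0.347
  outer loop
   vertex 2.0 2.0 5.2
   vertex 4.0 3.6 0.4
   vertex 0.8 3.6 1.2
  endloop
 endfacet
 facet normal 0.481 0.752 0.451
  outer loop
   vertex 2.0 2.0 5.2
   vertex 5.0 1.4 3.0
   vertex 4.0 3.6 0.4
  endloop
 endfacet
 facet normal 0.252 -0.790 0.559
  outer loop
   vertex 2.0 2.0 5.2
   vertex 2.6 1.2 3.8
   vertex 5.0 1.4 3.0
  endloop
 endfacet
 facet normal -0.561 -0.753 -0.344
  outer loop
   vertex 2.4 1.4 3.4
   vertex 0.8 3.6 1.2
   vertex 4.8 0.8 0.8
  endloop
 endfacet
 facet normal -0.446 -0.869 -0.211
  outer loop
   vertex 2.4 1.4 3.4
   vertex 4.8 0.8 0.8
   vertex 2.6 1.2 3.8
  endloop
 endfacet
 facet normal -0.815 -0.580 0.012
  outer loop
   vertex 2.4 1.4 3.4
   vertex 2.0 2.0 5.2
   vertex 0.8 3.6 1.2
  endloop
 endfacet
 facet normal -0.755 -0.654 0.050
  outer loop
   vertex 2.4 1.4 3.4
   vertex 2.6 1.2 3.8
   vertex 2.0 2.0 5.2
  endloop
 endfacet
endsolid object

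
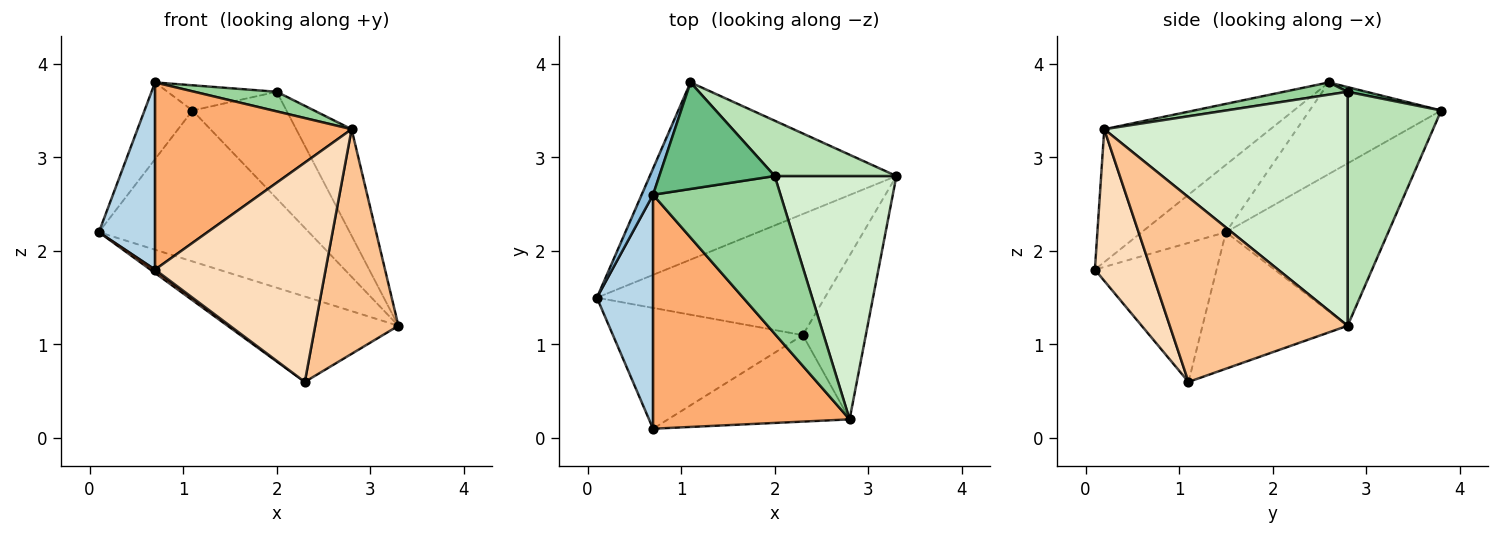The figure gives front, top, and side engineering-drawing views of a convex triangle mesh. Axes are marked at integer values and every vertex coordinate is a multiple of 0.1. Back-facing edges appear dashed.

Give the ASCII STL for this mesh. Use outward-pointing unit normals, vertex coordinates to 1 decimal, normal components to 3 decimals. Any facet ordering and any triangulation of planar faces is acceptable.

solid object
 facet normal -0.448 0.580 -0.681
  outer loop
   vertex 1.1 3.8 3.5
   vertex 3.3 2.8 1.2
   vertex 0.1 1.5 2.2
  endloop
 endfacet
 facet normal -0.933 0.340 0.116
  outer loop
   vertex 0.7 2.6 3.8
   vertex 1.1 3.8 3.5
   vertex 0.1 1.5 2.2
  endloop
 endfacet
 facet normal -0.684 -0.456 0.570
  outer loop
   vertex 0.7 2.6 3.8
   vertex 0.1 1.5 2.2
   vertex 0.7 0.1 1.8
  endloop
 endfacet
 facet normal -0.440 0.518 -0.734
  outer loop
   vertex 2.3 1.1 0.6
   vertex 0.1 1.5 2.2
   vertex 3.3 2.8 1.2
  endloop
 endfacet
 facet normal -0.591 -0.023 -0.807
  outer loop
   vertex 2.3 1.1 0.6
   vertex 0.7 0.1 1.8
   vertex 0.1 1.5 2.2
  endloop
 endfacet
 facet normal -0.467 -0.552 0.691
  outer loop
   vertex 2.8 0.2 3.3
   vertex 0.7 2.6 3.8
   vertex 0.7 0.1 1.8
  endloop
 endfacet
 facet normal 0.865 -0.405 -0.295
  outer loop
   vertex 2.8 0.2 3.3
   vertex 2.3 1.1 0.6
   vertex 3.3 2.8 1.2
  endloop
 endfacet
 facet normal 0.293 -0.889 -0.351
  outer loop
   vertex 2.8 0.2 3.3
   vertex 0.7 0.1 1.8
   vertex 2.3 1.1 0.6
  endloop
 endfacet
 facet normal 0.039 0.230 0.972
  outer loop
   vertex 2.0 2.8 3.7
   vertex 1.1 3.8 3.5
   vertex 0.7 2.6 3.8
  endloop
 endfacet
 facet normal 0.095 -0.123 0.988
  outer loop
   vertex 2.0 2.8 3.7
   vertex 0.7 2.6 3.8
   vertex 2.8 0.2 3.3
  endloop
 endfacet
 facet normal 0.662 0.665 0.344
  outer loop
   vertex 2.0 2.8 3.7
   vertex 3.3 2.8 1.2
   vertex 1.1 3.8 3.5
  endloop
 endfacet
 facet normal 0.870 0.198 0.452
  outer loop
   vertex 2.0 2.8 3.7
   vertex 2.8 0.2 3.3
   vertex 3.3 2.8 1.2
  endloop
 endfacet
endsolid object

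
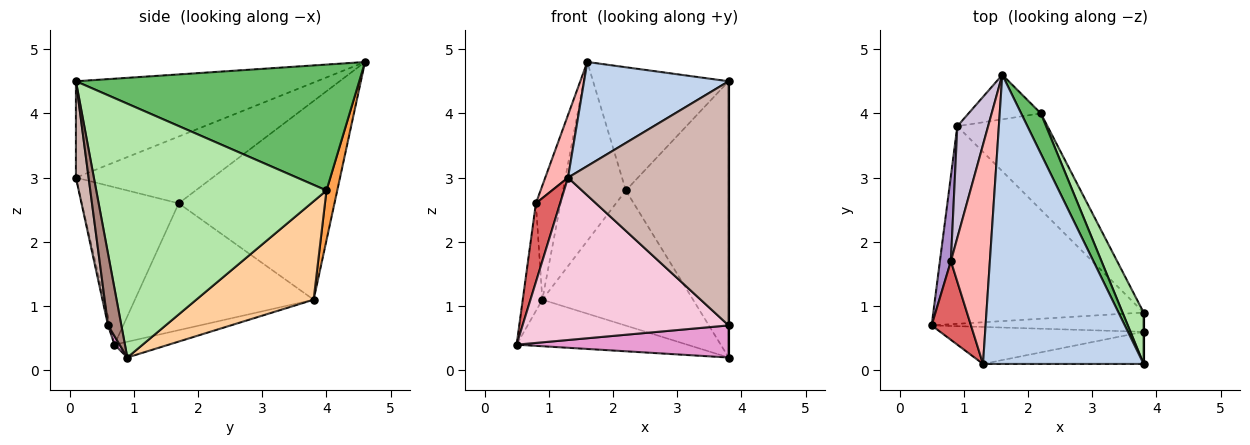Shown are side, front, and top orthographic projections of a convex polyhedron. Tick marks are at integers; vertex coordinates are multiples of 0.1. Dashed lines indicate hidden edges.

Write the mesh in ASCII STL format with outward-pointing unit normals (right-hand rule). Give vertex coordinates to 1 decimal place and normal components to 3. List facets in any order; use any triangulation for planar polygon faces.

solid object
 facet normal -0.073 0.229 -0.971
  outer loop
   vertex 0.9 3.8 1.1
   vertex 3.8 0.9 0.2
   vertex 0.5 0.7 0.4
  endloop
 endfacet
 facet normal -0.492 -0.295 0.819
  outer loop
   vertex 1.3 0.1 3.0
   vertex 3.8 0.1 4.5
   vertex 1.6 4.6 4.8
  endloop
 endfacet
 facet normal 0.164 0.957 -0.238
  outer loop
   vertex 2.2 4.0 2.8
   vertex 0.9 3.8 1.1
   vertex 1.6 4.6 4.8
  endloop
 endfacet
 facet normal 0.535 0.688 -0.490
  outer loop
   vertex 2.2 4.0 2.8
   vertex 3.8 0.9 0.2
   vertex 0.9 3.8 1.1
  endloop
 endfacet
 facet normal 0.893 0.427 0.140
  outer loop
   vertex 2.2 4.0 2.8
   vertex 1.6 4.6 4.8
   vertex 3.8 0.1 4.5
  endloop
 endfacet
 facet normal 0.911 0.407 0.076
  outer loop
   vertex 2.2 4.0 2.8
   vertex 3.8 0.1 4.5
   vertex 3.8 0.9 0.2
  endloop
 endfacet
 facet normal -0.943 -0.236 0.236
  outer loop
   vertex 0.8 1.7 2.6
   vertex 0.5 0.7 0.4
   vertex 1.3 0.1 3.0
  endloop
 endfacet
 facet normal -0.855 -0.142 0.499
  outer loop
   vertex 0.8 1.7 2.6
   vertex 1.3 0.1 3.0
   vertex 1.6 4.6 4.8
  endloop
 endfacet
 facet normal -0.990 0.108 0.086
  outer loop
   vertex 0.8 1.7 2.6
   vertex 0.9 3.8 1.1
   vertex 0.5 0.7 0.4
  endloop
 endfacet
 facet normal -0.976 0.155 0.151
  outer loop
   vertex 0.8 1.7 2.6
   vertex 1.6 4.6 4.8
   vertex 0.9 3.8 1.1
  endloop
 endfacet
 facet normal 1.000 0.000 0.000
  outer loop
   vertex 3.8 0.6 0.7
   vertex 3.8 0.9 0.2
   vertex 3.8 0.1 4.5
  endloop
 endfacet
 facet normal 0.078 -0.988 -0.130
  outer loop
   vertex 3.8 0.6 0.7
   vertex 3.8 0.1 4.5
   vertex 1.3 0.1 3.0
  endloop
 endfacet
 facet normal 0.021 -0.857 -0.514
  outer loop
   vertex 3.8 0.6 0.7
   vertex 0.5 0.7 0.4
   vertex 3.8 0.9 0.2
  endloop
 endfacet
 facet normal -0.009 -0.975 -0.222
  outer loop
   vertex 3.8 0.6 0.7
   vertex 1.3 0.1 3.0
   vertex 0.5 0.7 0.4
  endloop
 endfacet
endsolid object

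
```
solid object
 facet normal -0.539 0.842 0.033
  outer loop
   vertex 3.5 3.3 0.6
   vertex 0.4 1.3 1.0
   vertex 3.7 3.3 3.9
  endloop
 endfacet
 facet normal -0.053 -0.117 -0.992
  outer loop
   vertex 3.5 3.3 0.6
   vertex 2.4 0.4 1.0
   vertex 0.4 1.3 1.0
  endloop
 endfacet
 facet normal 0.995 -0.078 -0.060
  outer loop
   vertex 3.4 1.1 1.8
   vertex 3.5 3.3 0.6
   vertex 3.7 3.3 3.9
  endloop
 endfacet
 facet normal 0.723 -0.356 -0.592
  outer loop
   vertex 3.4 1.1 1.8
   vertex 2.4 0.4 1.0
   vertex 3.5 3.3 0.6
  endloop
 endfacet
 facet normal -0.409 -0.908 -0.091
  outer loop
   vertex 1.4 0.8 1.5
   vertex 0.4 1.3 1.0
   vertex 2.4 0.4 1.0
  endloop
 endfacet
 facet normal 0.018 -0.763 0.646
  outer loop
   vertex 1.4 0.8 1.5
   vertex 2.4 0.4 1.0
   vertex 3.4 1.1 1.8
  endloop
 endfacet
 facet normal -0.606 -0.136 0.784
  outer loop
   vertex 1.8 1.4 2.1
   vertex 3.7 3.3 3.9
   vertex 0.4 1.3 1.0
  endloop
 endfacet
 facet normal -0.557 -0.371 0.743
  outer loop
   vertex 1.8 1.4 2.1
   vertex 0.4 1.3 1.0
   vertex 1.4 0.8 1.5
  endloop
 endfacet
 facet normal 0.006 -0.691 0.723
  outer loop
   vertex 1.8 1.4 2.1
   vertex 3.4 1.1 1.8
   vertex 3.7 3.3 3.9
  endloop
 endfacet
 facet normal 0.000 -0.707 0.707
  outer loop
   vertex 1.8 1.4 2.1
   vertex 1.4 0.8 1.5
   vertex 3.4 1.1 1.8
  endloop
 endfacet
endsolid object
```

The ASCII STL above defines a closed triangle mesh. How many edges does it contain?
15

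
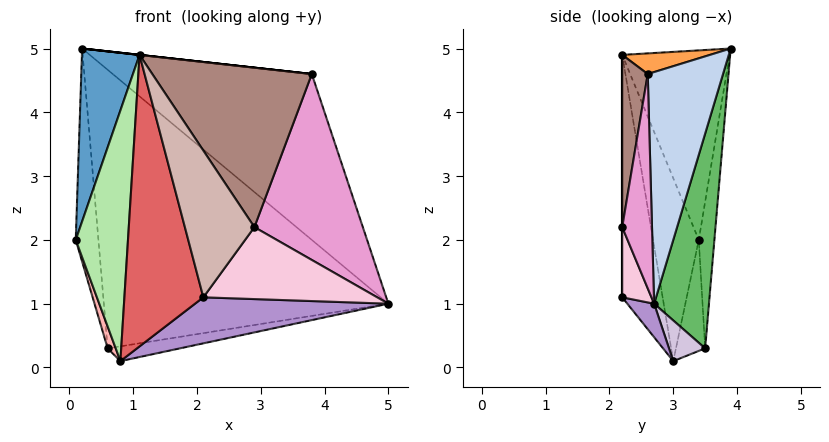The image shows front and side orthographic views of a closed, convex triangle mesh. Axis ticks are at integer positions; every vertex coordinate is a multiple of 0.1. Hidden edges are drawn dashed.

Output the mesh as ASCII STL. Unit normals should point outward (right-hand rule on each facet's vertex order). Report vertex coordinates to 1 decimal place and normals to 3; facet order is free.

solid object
 facet normal -0.876 -0.470 0.108
  outer loop
   vertex 0.2 3.9 5.0
   vertex 0.1 3.4 2.0
   vertex 1.1 2.2 4.9
  endloop
 endfacet
 facet normal 0.350 0.926 0.142
  outer loop
   vertex 3.8 2.6 4.6
   vertex 5.0 2.7 1.0
   vertex 0.2 3.9 5.0
  endloop
 endfacet
 facet normal 0.110 0.000 0.994
  outer loop
   vertex 3.8 2.6 4.6
   vertex 0.2 3.9 5.0
   vertex 1.1 2.2 4.9
  endloop
 endfacet
 facet normal -0.563 0.818 -0.118
  outer loop
   vertex 0.6 3.5 0.3
   vertex 0.1 3.4 2.0
   vertex 0.2 3.9 5.0
  endloop
 endfacet
 facet normal 0.189 0.980 -0.067
  outer loop
   vertex 0.6 3.5 0.3
   vertex 0.2 3.9 5.0
   vertex 5.0 2.7 1.0
  endloop
 endfacet
 facet normal -0.656 -0.750 -0.084
  outer loop
   vertex 0.8 3.0 0.1
   vertex 1.1 2.2 4.9
   vertex 0.1 3.4 2.0
  endloop
 endfacet
 facet normal -0.452 -0.884 -0.119
  outer loop
   vertex 0.8 3.0 0.1
   vertex 2.1 2.2 1.1
   vertex 1.1 2.2 4.9
  endloop
 endfacet
 facet normal -0.924 -0.255 -0.287
  outer loop
   vertex 0.8 3.0 0.1
   vertex 0.1 3.4 2.0
   vertex 0.6 3.5 0.3
  endloop
 endfacet
 facet normal 0.099 -0.711 -0.697
  outer loop
   vertex 0.8 3.0 0.1
   vertex 5.0 2.7 1.0
   vertex 2.1 2.2 1.1
  endloop
 endfacet
 facet normal 0.218 0.436 -0.873
  outer loop
   vertex 0.8 3.0 0.1
   vertex 0.6 3.5 0.3
   vertex 5.0 2.7 1.0
  endloop
 endfacet
 facet normal 0.157 -0.982 0.105
  outer loop
   vertex 2.9 2.2 2.2
   vertex 3.8 2.6 4.6
   vertex 1.1 2.2 4.9
  endloop
 endfacet
 facet normal 0.000 -1.000 0.000
  outer loop
   vertex 2.9 2.2 2.2
   vertex 1.1 2.2 4.9
   vertex 2.1 2.2 1.1
  endloop
 endfacet
 facet normal 0.264 -0.963 0.061
  outer loop
   vertex 2.9 2.2 2.2
   vertex 5.0 2.7 1.0
   vertex 3.8 2.6 4.6
  endloop
 endfacet
 facet normal 0.165 -0.979 -0.120
  outer loop
   vertex 2.9 2.2 2.2
   vertex 2.1 2.2 1.1
   vertex 5.0 2.7 1.0
  endloop
 endfacet
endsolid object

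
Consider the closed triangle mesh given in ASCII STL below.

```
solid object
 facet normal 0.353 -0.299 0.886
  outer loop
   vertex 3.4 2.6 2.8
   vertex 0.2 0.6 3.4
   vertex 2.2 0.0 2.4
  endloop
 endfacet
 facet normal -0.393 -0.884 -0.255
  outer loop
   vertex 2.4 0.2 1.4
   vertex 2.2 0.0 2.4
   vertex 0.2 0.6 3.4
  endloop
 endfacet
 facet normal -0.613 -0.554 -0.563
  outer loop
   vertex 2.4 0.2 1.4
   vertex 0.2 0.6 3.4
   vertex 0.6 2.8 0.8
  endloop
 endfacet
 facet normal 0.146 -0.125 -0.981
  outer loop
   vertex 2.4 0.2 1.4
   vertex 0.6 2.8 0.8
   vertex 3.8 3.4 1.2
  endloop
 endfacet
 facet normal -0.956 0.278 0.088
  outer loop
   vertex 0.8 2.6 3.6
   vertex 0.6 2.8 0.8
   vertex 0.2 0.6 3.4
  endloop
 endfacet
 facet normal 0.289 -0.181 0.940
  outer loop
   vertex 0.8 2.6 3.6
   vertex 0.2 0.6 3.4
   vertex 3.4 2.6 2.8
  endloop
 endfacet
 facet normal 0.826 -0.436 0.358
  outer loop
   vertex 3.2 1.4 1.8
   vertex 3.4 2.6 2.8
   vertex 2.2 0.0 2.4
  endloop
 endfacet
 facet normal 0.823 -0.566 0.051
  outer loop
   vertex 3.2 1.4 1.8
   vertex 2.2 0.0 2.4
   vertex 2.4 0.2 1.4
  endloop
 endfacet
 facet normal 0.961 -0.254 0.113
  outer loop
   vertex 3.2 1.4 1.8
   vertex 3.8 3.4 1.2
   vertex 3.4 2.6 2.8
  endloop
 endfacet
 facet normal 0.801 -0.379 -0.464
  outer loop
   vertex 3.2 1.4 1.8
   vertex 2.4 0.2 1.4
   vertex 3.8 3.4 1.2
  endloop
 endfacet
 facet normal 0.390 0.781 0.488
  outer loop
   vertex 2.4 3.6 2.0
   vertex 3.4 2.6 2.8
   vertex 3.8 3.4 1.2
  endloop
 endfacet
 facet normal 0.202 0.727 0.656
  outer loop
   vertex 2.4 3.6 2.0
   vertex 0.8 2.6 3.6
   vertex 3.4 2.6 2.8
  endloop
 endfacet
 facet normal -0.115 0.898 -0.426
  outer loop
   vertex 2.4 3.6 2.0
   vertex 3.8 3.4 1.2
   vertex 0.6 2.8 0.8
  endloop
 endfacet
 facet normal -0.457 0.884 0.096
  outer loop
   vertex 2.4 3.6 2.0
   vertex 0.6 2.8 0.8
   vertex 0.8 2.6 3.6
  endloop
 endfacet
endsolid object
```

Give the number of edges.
21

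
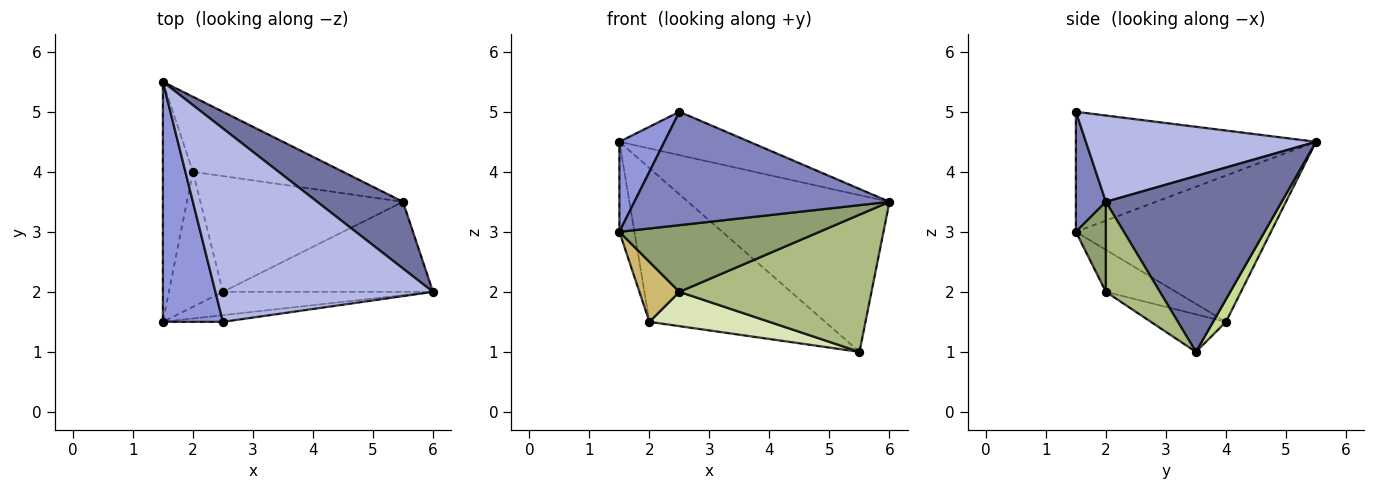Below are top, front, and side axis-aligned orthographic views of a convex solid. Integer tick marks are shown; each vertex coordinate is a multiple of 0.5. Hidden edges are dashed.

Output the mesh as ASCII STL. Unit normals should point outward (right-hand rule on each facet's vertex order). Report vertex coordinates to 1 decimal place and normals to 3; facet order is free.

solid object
 facet normal 0.626 0.718 0.305
  outer loop
   vertex 5.5 3.5 1.0
   vertex 1.5 5.5 4.5
   vertex 6.0 2.0 3.5
  endloop
 endfacet
 facet normal 0.117 -0.991 -0.058
  outer loop
   vertex 2.5 1.5 5.0
   vertex 1.5 1.5 3.0
   vertex 6.0 2.0 3.5
  endloop
 endfacet
 facet normal -0.882 -0.165 0.441
  outer loop
   vertex 2.5 1.5 5.0
   vertex 1.5 5.5 4.5
   vertex 1.5 1.5 3.0
  endloop
 endfacet
 facet normal 0.361 0.204 0.910
  outer loop
   vertex 2.5 1.5 5.0
   vertex 6.0 2.0 3.5
   vertex 1.5 5.5 4.5
  endloop
 endfacet
 facet normal 0.140 -0.935 -0.327
  outer loop
   vertex 2.5 2.0 2.0
   vertex 6.0 2.0 3.5
   vertex 1.5 1.5 3.0
  endloop
 endfacet
 facet normal 0.229 -0.814 -0.534
  outer loop
   vertex 2.5 2.0 2.0
   vertex 5.5 3.5 1.0
   vertex 6.0 2.0 3.5
  endloop
 endfacet
 facet normal 0.066 0.897 -0.437
  outer loop
   vertex 2.0 4.0 1.5
   vertex 1.5 5.5 4.5
   vertex 5.5 3.5 1.0
  endloop
 endfacet
 facet normal -0.175 -0.280 -0.944
  outer loop
   vertex 2.0 4.0 1.5
   vertex 5.5 3.5 1.0
   vertex 2.5 2.0 2.0
  endloop
 endfacet
 facet normal -0.977 0.075 -0.200
  outer loop
   vertex 2.0 4.0 1.5
   vertex 1.5 1.5 3.0
   vertex 1.5 5.5 4.5
  endloop
 endfacet
 facet normal -0.579 -0.331 -0.745
  outer loop
   vertex 2.0 4.0 1.5
   vertex 2.5 2.0 2.0
   vertex 1.5 1.5 3.0
  endloop
 endfacet
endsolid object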